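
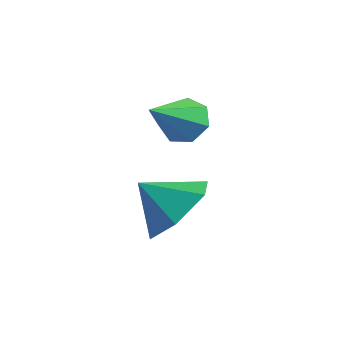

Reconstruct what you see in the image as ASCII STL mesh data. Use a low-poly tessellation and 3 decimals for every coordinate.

solid 
facet normal -0.268 0.819 -0.508
outer loop
vertex -0.994 -2.27 -2.179
vertex -1.623 -2.472 -2.173
vertex -1.307 -2.095 -1.732
endloop
endfacet
facet normal 0.837 0.153 0.526
outer loop
vertex -0.994 -2.27 -2.179
vertex -1.307 -2.095 -1.732
vertex -1.217 -3.708 -1.407
endloop
endfacet
facet normal -0.268 0.819 -0.508
outer loop
vertex -1.307 -2.095 -1.732
vertex -1.623 -2.472 -2.173
vertex -1.857 -2.204 -1.617
endloop
endfacet
facet normal 0.162 0.204 0.966
outer loop
vertex -1.307 -2.095 -1.732
vertex -1.857 -2.204 -1.617
vertex -1.217 -3.708 -1.407
endloop
endfacet
facet normal -0.269 0.818 -0.508
outer loop
vertex -1.857 -2.204 -1.617
vertex -1.623 -2.472 -2.173
vertex -2.231 -2.515 -1.92
endloop
endfacet
facet normal -0.560 -0.124 0.819
outer loop
vertex -1.857 -2.204 -1.617
vertex -2.231 -2.515 -1.92
vertex -1.217 -3.708 -1.407
endloop
endfacet
facet normal -0.269 0.819 -0.507
outer loop
vertex -2.231 -2.515 -1.92
vertex -1.623 -2.472 -2.173
vertex -2.147 -2.793 -2.414
endloop
endfacet
facet normal -0.787 -0.585 0.195
outer loop
vertex -2.231 -2.515 -1.92
vertex -2.147 -2.793 -2.414
vertex -1.217 -3.708 -1.407
endloop
endfacet
facet normal -0.269 0.819 -0.507
outer loop
vertex -2.147 -2.793 -2.414
vertex -1.623 -2.472 -2.173
vertex -1.668 -2.829 -2.726
endloop
endfacet
facet normal -0.346 -0.831 -0.435
outer loop
vertex -2.147 -2.793 -2.414
vertex -1.668 -2.829 -2.726
vertex -1.217 -3.708 -1.407
endloop
endfacet
facet normal -0.269 0.819 -0.507
outer loop
vertex -1.668 -2.829 -2.726
vertex -1.623 -2.472 -2.173
vertex -1.155 -2.596 -2.622
endloop
endfacet
facet normal 0.429 -0.677 -0.598
outer loop
vertex -1.668 -2.829 -2.726
vertex -1.155 -2.596 -2.622
vertex -1.217 -3.708 -1.407
endloop
endfacet
facet normal -0.268 0.820 -0.506
outer loop
vertex -1.155 -2.596 -2.622
vertex -1.623 -2.472 -2.173
vertex -0.994 -2.27 -2.179
endloop
endfacet
facet normal 0.956 -0.240 -0.171
outer loop
vertex -1.155 -2.596 -2.622
vertex -0.994 -2.27 -2.179
vertex -1.217 -3.708 -1.407
endloop
endfacet
facet normal 0.526 0.545 -0.653
outer loop
vertex 0.106 -3.966 -4.249
vertex -0.67 -3.309 -4.326
vertex 0.054 -3.164 -3.622
endloop
endfacet
facet normal 0.365 -0.559 0.745
outer loop
vertex 0.106 -3.966 -4.249
vertex 0.054 -3.164 -3.622
vertex -1.29 -3.951 -3.554
endloop
endfacet
facet normal 0.526 0.544 -0.653
outer loop
vertex 0.054 -3.164 -3.622
vertex -0.67 -3.309 -4.326
vertex -0.722 -2.506 -3.699
endloop
endfacet
facet normal -0.011 0.104 0.995
outer loop
vertex 0.054 -3.164 -3.622
vertex -0.722 -2.506 -3.699
vertex -1.29 -3.951 -3.554
endloop
endfacet
facet normal 0.526 0.544 -0.654
outer loop
vertex -0.722 -2.506 -3.699
vertex -0.67 -3.309 -4.326
vertex -1.446 -2.651 -4.402
endloop
endfacet
facet normal -0.690 0.336 0.641
outer loop
vertex -0.722 -2.506 -3.699
vertex -1.446 -2.651 -4.402
vertex -1.29 -3.951 -3.554
endloop
endfacet
facet normal 0.526 0.544 -0.654
outer loop
vertex -1.446 -2.651 -4.402
vertex -0.67 -3.309 -4.326
vertex -1.394 -3.454 -5.029
endloop
endfacet
facet normal -0.995 -0.094 0.038
outer loop
vertex -1.446 -2.651 -4.402
vertex -1.394 -3.454 -5.029
vertex -1.29 -3.951 -3.554
endloop
endfacet
facet normal 0.526 0.544 -0.654
outer loop
vertex -1.394 -3.454 -5.029
vertex -0.67 -3.309 -4.326
vertex -0.618 -4.112 -4.953
endloop
endfacet
facet normal -0.620 -0.756 -0.211
outer loop
vertex -1.394 -3.454 -5.029
vertex -0.618 -4.112 -4.953
vertex -1.29 -3.951 -3.554
endloop
endfacet
facet normal 0.526 0.544 -0.654
outer loop
vertex -0.618 -4.112 -4.953
vertex -0.67 -3.309 -4.326
vertex 0.106 -3.966 -4.249
endloop
endfacet
facet normal 0.060 -0.988 0.143
outer loop
vertex -0.618 -4.112 -4.953
vertex 0.106 -3.966 -4.249
vertex -1.29 -3.951 -3.554
endloop
endfacet

endsolid


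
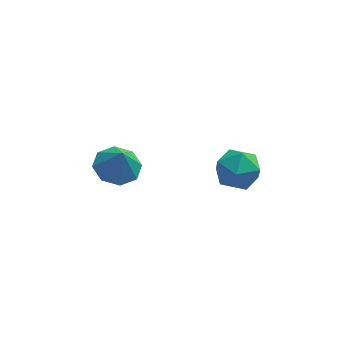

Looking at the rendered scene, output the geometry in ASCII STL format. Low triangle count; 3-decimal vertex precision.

solid 
facet normal -0.999 -0.044 -0.024
outer loop
vertex 2.617 4.296 0.378
vertex 2.661 3.23 0.488
vertex 2.613 3.858 1.357
endloop
endfacet
facet normal -0.777 0.575 0.254
outer loop
vertex 2.617 4.296 0.378
vertex 2.613 3.858 1.357
vertex 3.199 4.735 1.164
endloop
endfacet
facet normal -0.368 0.901 -0.230
outer loop
vertex 2.617 4.296 0.378
vertex 3.199 4.735 1.164
vertex 3.609 4.65 0.177
endloop
endfacet
facet normal -0.336 0.483 -0.808
outer loop
vertex 2.617 4.296 0.378
vertex 3.609 4.65 0.177
vertex 3.277 3.72 -0.241
endloop
endfacet
facet normal -0.726 -0.100 -0.681
outer loop
vertex 2.617 4.296 0.378
vertex 3.277 3.72 -0.241
vertex 2.661 3.23 0.488
endloop
endfacet
facet normal -0.371 0.429 0.823
outer loop
vertex 3.199 4.735 1.164
vertex 2.613 3.858 1.357
vertex 3.603 3.94 1.761
endloop
endfacet
facet normal -0.730 -0.573 0.373
outer loop
vertex 2.613 3.858 1.357
vertex 2.661 3.23 0.488
vertex 3.271 3.01 1.343
endloop
endfacet
facet normal -0.288 -0.664 -0.690
outer loop
vertex 2.661 3.23 0.488
vertex 3.277 3.72 -0.241
vertex 3.681 2.925 0.356
endloop
endfacet
facet normal 0.343 0.281 -0.897
outer loop
vertex 3.277 3.72 -0.241
vertex 3.609 4.65 0.177
vertex 4.267 3.802 0.163
endloop
endfacet
facet normal 0.291 0.956 0.038
outer loop
vertex 3.609 4.65 0.177
vertex 3.199 4.735 1.164
vertex 4.219 4.43 1.032
endloop
endfacet
facet normal 0.336 -0.483 0.808
outer loop
vertex 4.263 3.364 1.142
vertex 3.603 3.94 1.761
vertex 3.271 3.01 1.343
endloop
endfacet
facet normal 0.368 -0.901 0.230
outer loop
vertex 4.263 3.364 1.142
vertex 3.271 3.01 1.343
vertex 3.681 2.925 0.356
endloop
endfacet
facet normal 0.777 -0.575 -0.254
outer loop
vertex 4.263 3.364 1.142
vertex 3.681 2.925 0.356
vertex 4.267 3.802 0.163
endloop
endfacet
facet normal 0.999 0.044 0.024
outer loop
vertex 4.263 3.364 1.142
vertex 4.267 3.802 0.163
vertex 4.219 4.43 1.032
endloop
endfacet
facet normal 0.726 0.100 0.681
outer loop
vertex 4.263 3.364 1.142
vertex 4.219 4.43 1.032
vertex 3.603 3.94 1.761
endloop
endfacet
facet normal -0.343 -0.281 0.897
outer loop
vertex 3.271 3.01 1.343
vertex 3.603 3.94 1.761
vertex 2.613 3.858 1.357
endloop
endfacet
facet normal -0.291 -0.956 -0.038
outer loop
vertex 3.681 2.925 0.356
vertex 3.271 3.01 1.343
vertex 2.661 3.23 0.488
endloop
endfacet
facet normal 0.371 -0.429 -0.823
outer loop
vertex 4.267 3.802 0.163
vertex 3.681 2.925 0.356
vertex 3.277 3.72 -0.241
endloop
endfacet
facet normal 0.730 0.573 -0.373
outer loop
vertex 4.219 4.43 1.032
vertex 4.267 3.802 0.163
vertex 3.609 4.65 0.177
endloop
endfacet
facet normal 0.288 0.664 0.690
outer loop
vertex 3.603 3.94 1.761
vertex 4.219 4.43 1.032
vertex 3.199 4.735 1.164
endloop
endfacet
facet normal -0.174 0.251 -0.952
outer loop
vertex -0.394 3.681 1.595
vertex -1.378 3.586 1.75
vertex -0.72 4.334 1.827
endloop
endfacet
facet normal 0.816 0.217 0.536
outer loop
vertex -0.394 3.681 1.595
vertex -0.72 4.334 1.827
vertex -1.162 3.274 2.93
endloop
endfacet
facet normal -0.174 0.251 -0.952
outer loop
vertex -0.72 4.334 1.827
vertex -1.378 3.586 1.75
vertex -1.43 4.549 2.013
endloop
endfacet
facet normal 0.367 0.593 0.717
outer loop
vertex -0.72 4.334 1.827
vertex -1.43 4.549 2.013
vertex -1.162 3.274 2.93
endloop
endfacet
facet normal -0.174 0.251 -0.952
outer loop
vertex -1.43 4.549 2.013
vertex -1.378 3.586 1.75
vertex -2.11 4.199 2.045
endloop
endfacet
facet normal -0.237 0.534 0.812
outer loop
vertex -1.43 4.549 2.013
vertex -2.11 4.199 2.045
vertex -1.162 3.274 2.93
endloop
endfacet
facet normal -0.174 0.251 -0.952
outer loop
vertex -2.11 4.199 2.045
vertex -1.378 3.586 1.75
vertex -2.361 3.49 1.904
endloop
endfacet
facet normal -0.641 0.075 0.764
outer loop
vertex -2.11 4.199 2.045
vertex -2.361 3.49 1.904
vertex -1.162 3.274 2.93
endloop
endfacet
facet normal -0.174 0.252 -0.952
outer loop
vertex -2.361 3.49 1.904
vertex -1.378 3.586 1.75
vertex -2.036 2.837 1.672
endloop
endfacet
facet normal -0.608 -0.517 0.602
outer loop
vertex -2.361 3.49 1.904
vertex -2.036 2.837 1.672
vertex -1.162 3.274 2.93
endloop
endfacet
facet normal -0.173 0.251 -0.952
outer loop
vertex -2.036 2.837 1.672
vertex -1.378 3.586 1.75
vertex -1.325 2.622 1.486
endloop
endfacet
facet normal -0.160 -0.893 0.421
outer loop
vertex -2.036 2.837 1.672
vertex -1.325 2.622 1.486
vertex -1.162 3.274 2.93
endloop
endfacet
facet normal -0.174 0.251 -0.952
outer loop
vertex -1.325 2.622 1.486
vertex -1.378 3.586 1.75
vertex -0.645 2.972 1.454
endloop
endfacet
facet normal 0.445 -0.834 0.326
outer loop
vertex -1.325 2.622 1.486
vertex -0.645 2.972 1.454
vertex -1.162 3.274 2.93
endloop
endfacet
facet normal -0.174 0.251 -0.952
outer loop
vertex -0.645 2.972 1.454
vertex -1.378 3.586 1.75
vertex -0.394 3.681 1.595
endloop
endfacet
facet normal 0.848 -0.375 0.374
outer loop
vertex -0.645 2.972 1.454
vertex -0.394 3.681 1.595
vertex -1.162 3.274 2.93
endloop
endfacet

endsolid


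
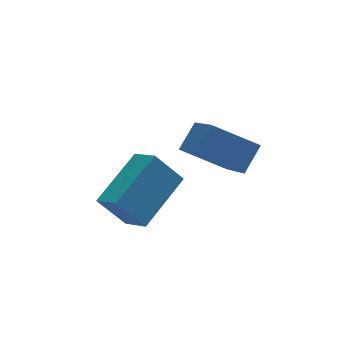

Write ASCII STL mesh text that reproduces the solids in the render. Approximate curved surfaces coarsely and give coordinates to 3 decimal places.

solid 
facet normal -0.757 -0.504 -0.416
outer loop
vertex -4.414 -0.319 -2.355
vertex -4.681 0.423 -2.768
vertex -3.746 -0.579 -3.254
endloop
endfacet
facet normal 0.299 -0.834 0.464
outer loop
vertex -2.399 0.317 -2.512
vertex -4.414 -0.319 -2.355
vertex -3.746 -0.579 -3.254
endloop
endfacet
facet normal -0.757 -0.504 -0.416
outer loop
vertex -3.746 -0.579 -3.254
vertex -4.681 0.423 -2.768
vertex -4.013 0.163 -3.667
endloop
endfacet
facet normal 0.581 -0.226 -0.782
outer loop
vertex -4.013 0.163 -3.667
vertex -2.399 0.317 -2.512
vertex -3.746 -0.579 -3.254
endloop
endfacet
facet normal -0.581 0.226 0.782
outer loop
vertex -4.414 -0.319 -2.355
vertex -3.334 1.319 -2.026
vertex -4.681 0.423 -2.768
endloop
endfacet
facet normal 0.299 -0.834 0.464
outer loop
vertex -3.067 0.577 -1.613
vertex -4.414 -0.319 -2.355
vertex -2.399 0.317 -2.512
endloop
endfacet
facet normal -0.581 0.226 0.782
outer loop
vertex -3.067 0.577 -1.613
vertex -3.334 1.319 -2.026
vertex -4.414 -0.319 -2.355
endloop
endfacet
facet normal -0.299 0.834 -0.464
outer loop
vertex -4.681 0.423 -2.768
vertex -3.334 1.319 -2.026
vertex -4.013 0.163 -3.667
endloop
endfacet
facet normal 0.581 -0.226 -0.782
outer loop
vertex -2.666 1.059 -2.925
vertex -2.399 0.317 -2.512
vertex -4.013 0.163 -3.667
endloop
endfacet
facet normal -0.299 0.834 -0.464
outer loop
vertex -4.013 0.163 -3.667
vertex -3.334 1.319 -2.026
vertex -2.666 1.059 -2.925
endloop
endfacet
facet normal 0.757 0.504 0.416
outer loop
vertex -2.666 1.059 -2.925
vertex -3.067 0.577 -1.613
vertex -2.399 0.317 -2.512
endloop
endfacet
facet normal 0.757 0.504 0.416
outer loop
vertex -3.334 1.319 -2.026
vertex -3.067 0.577 -1.613
vertex -2.666 1.059 -2.925
endloop
endfacet
facet normal -0.775 0.434 0.460
outer loop
vertex -1.789 0.027 -0.379
vertex -1.568 1.667 -1.556
vertex -2.368 -0.343 -1.005
endloop
endfacet
facet normal -0.110 -0.808 0.579
outer loop
vertex -1.292 -0.947 -1.644
vertex -1.789 0.027 -0.379
vertex -2.368 -0.343 -1.005
endloop
endfacet
facet normal -0.774 0.434 0.461
outer loop
vertex -2.368 -0.343 -1.005
vertex -1.568 1.667 -1.556
vertex -2.148 1.296 -2.181
endloop
endfacet
facet normal -0.623 -0.399 -0.673
outer loop
vertex -2.148 1.296 -2.181
vertex -1.292 -0.947 -1.644
vertex -2.368 -0.343 -1.005
endloop
endfacet
facet normal 0.623 0.399 0.673
outer loop
vertex -1.789 0.027 -0.379
vertex -0.492 1.063 -2.195
vertex -1.568 1.667 -1.556
endloop
endfacet
facet normal -0.108 -0.808 0.580
outer loop
vertex -0.712 -0.576 -1.019
vertex -1.789 0.027 -0.379
vertex -1.292 -0.947 -1.644
endloop
endfacet
facet normal 0.623 0.399 0.673
outer loop
vertex -0.712 -0.576 -1.019
vertex -0.492 1.063 -2.195
vertex -1.789 0.027 -0.379
endloop
endfacet
facet normal 0.109 0.807 -0.580
outer loop
vertex -1.568 1.667 -1.556
vertex -0.492 1.063 -2.195
vertex -2.148 1.296 -2.181
endloop
endfacet
facet normal -0.623 -0.399 -0.673
outer loop
vertex -1.071 0.693 -2.821
vertex -1.292 -0.947 -1.644
vertex -2.148 1.296 -2.181
endloop
endfacet
facet normal 0.109 0.808 -0.578
outer loop
vertex -2.148 1.296 -2.181
vertex -0.492 1.063 -2.195
vertex -1.071 0.693 -2.821
endloop
endfacet
facet normal 0.774 -0.435 -0.460
outer loop
vertex -1.071 0.693 -2.821
vertex -0.712 -0.576 -1.019
vertex -1.292 -0.947 -1.644
endloop
endfacet
facet normal 0.775 -0.434 -0.460
outer loop
vertex -0.492 1.063 -2.195
vertex -0.712 -0.576 -1.019
vertex -1.071 0.693 -2.821
endloop
endfacet

endsolid


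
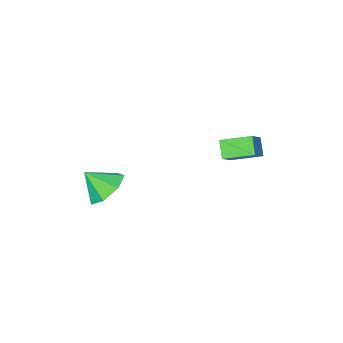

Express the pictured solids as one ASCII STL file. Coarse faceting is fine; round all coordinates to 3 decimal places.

solid 
facet normal -0.676 -0.397 -0.621
outer loop
vertex -1.883 -0.917 -0.524
vertex -2.925 0.091 -0.034
vertex -1.599 -0.271 -1.246
endloop
endfacet
facet normal 0.681 -0.658 -0.321
outer loop
vertex -0.815 0.189 -0.526
vertex -1.883 -0.917 -0.524
vertex -1.599 -0.271 -1.246
endloop
endfacet
facet normal -0.676 -0.397 -0.621
outer loop
vertex -1.599 -0.271 -1.246
vertex -2.925 0.091 -0.034
vertex -2.641 0.736 -0.756
endloop
endfacet
facet normal 0.282 0.640 -0.715
outer loop
vertex -2.641 0.736 -0.756
vertex -0.815 0.189 -0.526
vertex -1.599 -0.271 -1.246
endloop
endfacet
facet normal -0.282 -0.639 0.715
outer loop
vertex -1.883 -0.917 -0.524
vertex -2.141 0.551 0.686
vertex -2.925 0.091 -0.034
endloop
endfacet
facet normal 0.681 -0.658 -0.320
outer loop
vertex -1.099 -0.456 0.196
vertex -1.883 -0.917 -0.524
vertex -0.815 0.189 -0.526
endloop
endfacet
facet normal -0.281 -0.639 0.716
outer loop
vertex -1.099 -0.456 0.196
vertex -2.141 0.551 0.686
vertex -1.883 -0.917 -0.524
endloop
endfacet
facet normal -0.681 0.659 0.321
outer loop
vertex -2.925 0.091 -0.034
vertex -2.141 0.551 0.686
vertex -2.641 0.736 -0.756
endloop
endfacet
facet normal 0.282 0.639 -0.716
outer loop
vertex -1.857 1.197 -0.036
vertex -0.815 0.189 -0.526
vertex -2.641 0.736 -0.756
endloop
endfacet
facet normal -0.681 0.658 0.321
outer loop
vertex -2.641 0.736 -0.756
vertex -2.141 0.551 0.686
vertex -1.857 1.197 -0.036
endloop
endfacet
facet normal 0.676 0.397 0.621
outer loop
vertex -1.857 1.197 -0.036
vertex -1.099 -0.456 0.196
vertex -0.815 0.189 -0.526
endloop
endfacet
facet normal 0.676 0.397 0.621
outer loop
vertex -2.141 0.551 0.686
vertex -1.099 -0.456 0.196
vertex -1.857 1.197 -0.036
endloop
endfacet
facet normal -0.526 0.475 -0.706
outer loop
vertex 4.454 -2.219 -2.957
vertex 3.54 -2.385 -2.388
vertex 4.229 -1.543 -2.334
endloop
endfacet
facet normal 0.971 0.150 0.188
outer loop
vertex 4.454 -2.219 -2.957
vertex 4.229 -1.543 -2.334
vertex 4.28 -3.055 -1.392
endloop
endfacet
facet normal -0.525 0.475 -0.706
outer loop
vertex 4.229 -1.543 -2.334
vertex 3.54 -2.385 -2.388
vertex 3.485 -1.501 -1.752
endloop
endfacet
facet normal 0.566 0.450 0.691
outer loop
vertex 4.229 -1.543 -2.334
vertex 3.485 -1.501 -1.752
vertex 4.28 -3.055 -1.392
endloop
endfacet
facet normal -0.525 0.475 -0.706
outer loop
vertex 3.485 -1.501 -1.752
vertex 3.54 -2.385 -2.388
vertex 2.782 -2.125 -1.649
endloop
endfacet
facet normal -0.040 0.206 0.978
outer loop
vertex 3.485 -1.501 -1.752
vertex 2.782 -2.125 -1.649
vertex 4.28 -3.055 -1.392
endloop
endfacet
facet normal -0.525 0.475 -0.706
outer loop
vertex 2.782 -2.125 -1.649
vertex 3.54 -2.385 -2.388
vertex 2.649 -2.945 -2.102
endloop
endfacet
facet normal -0.389 -0.396 0.832
outer loop
vertex 2.782 -2.125 -1.649
vertex 2.649 -2.945 -2.102
vertex 4.28 -3.055 -1.392
endloop
endfacet
facet normal -0.525 0.475 -0.706
outer loop
vertex 2.649 -2.945 -2.102
vertex 3.54 -2.385 -2.388
vertex 3.187 -3.343 -2.77
endloop
endfacet
facet normal -0.219 -0.906 0.363
outer loop
vertex 2.649 -2.945 -2.102
vertex 3.187 -3.343 -2.77
vertex 4.28 -3.055 -1.392
endloop
endfacet
facet normal -0.525 0.475 -0.706
outer loop
vertex 3.187 -3.343 -2.77
vertex 3.54 -2.385 -2.388
vertex 3.991 -3.02 -3.15
endloop
endfacet
facet normal 0.341 -0.937 -0.075
outer loop
vertex 3.187 -3.343 -2.77
vertex 3.991 -3.02 -3.15
vertex 4.28 -3.055 -1.392
endloop
endfacet
facet normal -0.526 0.474 -0.706
outer loop
vertex 3.991 -3.02 -3.15
vertex 3.54 -2.385 -2.388
vertex 4.454 -2.219 -2.957
endloop
endfacet
facet normal 0.871 -0.467 -0.152
outer loop
vertex 3.991 -3.02 -3.15
vertex 4.454 -2.219 -2.957
vertex 4.28 -3.055 -1.392
endloop
endfacet

endsolid


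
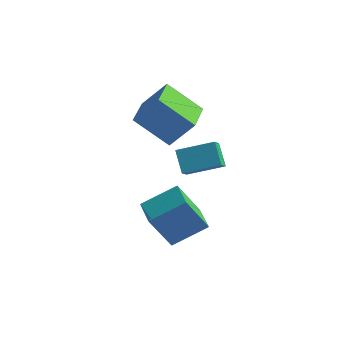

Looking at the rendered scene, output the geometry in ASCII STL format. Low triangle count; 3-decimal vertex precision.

solid 
facet normal -0.779 -0.103 0.618
outer loop
vertex -0.863 0.081 2.77
vertex -1.287 1.866 2.534
vertex -1.901 -0.348 1.389
endloop
endfacet
facet normal 0.229 -0.965 0.127
outer loop
vertex -0.233 -0.126 0.066
vertex -0.863 0.081 2.77
vertex -1.901 -0.348 1.389
endloop
endfacet
facet normal -0.779 -0.103 0.618
outer loop
vertex -1.901 -0.348 1.389
vertex -1.287 1.866 2.534
vertex -2.325 1.437 1.153
endloop
endfacet
facet normal -0.583 -0.241 -0.776
outer loop
vertex -2.325 1.437 1.153
vertex -0.233 -0.126 0.066
vertex -1.901 -0.348 1.389
endloop
endfacet
facet normal 0.583 0.241 0.776
outer loop
vertex -0.863 0.081 2.77
vertex 0.381 2.088 1.211
vertex -1.287 1.866 2.534
endloop
endfacet
facet normal 0.229 -0.965 0.127
outer loop
vertex 0.805 0.303 1.447
vertex -0.863 0.081 2.77
vertex -0.233 -0.126 0.066
endloop
endfacet
facet normal 0.583 0.241 0.776
outer loop
vertex 0.805 0.303 1.447
vertex 0.381 2.088 1.211
vertex -0.863 0.081 2.77
endloop
endfacet
facet normal -0.229 0.965 -0.127
outer loop
vertex -1.287 1.866 2.534
vertex 0.381 2.088 1.211
vertex -2.325 1.437 1.153
endloop
endfacet
facet normal -0.583 -0.241 -0.776
outer loop
vertex -0.657 1.659 -0.17
vertex -0.233 -0.126 0.066
vertex -2.325 1.437 1.153
endloop
endfacet
facet normal -0.229 0.965 -0.127
outer loop
vertex -2.325 1.437 1.153
vertex 0.381 2.088 1.211
vertex -0.657 1.659 -0.17
endloop
endfacet
facet normal 0.779 0.103 -0.618
outer loop
vertex -0.657 1.659 -0.17
vertex 0.805 0.303 1.447
vertex -0.233 -0.126 0.066
endloop
endfacet
facet normal 0.779 0.103 -0.618
outer loop
vertex 0.381 2.088 1.211
vertex 0.805 0.303 1.447
vertex -0.657 1.659 -0.17
endloop
endfacet
facet normal -0.860 -0.400 -0.317
outer loop
vertex 0.781 -1.679 1.174
vertex 0.685 -0.98 0.553
vertex 1.401 -2.344 0.33
endloop
endfacet
facet normal 0.102 -0.743 0.661
outer loop
vertex 2.915 -1.64 0.887
vertex 0.781 -1.679 1.174
vertex 1.401 -2.344 0.33
endloop
endfacet
facet normal -0.860 -0.400 -0.317
outer loop
vertex 1.401 -2.344 0.33
vertex 0.685 -0.98 0.553
vertex 1.305 -1.645 -0.291
endloop
endfacet
facet normal 0.500 -0.536 -0.681
outer loop
vertex 1.305 -1.645 -0.291
vertex 2.915 -1.64 0.887
vertex 1.401 -2.344 0.33
endloop
endfacet
facet normal -0.500 0.536 0.681
outer loop
vertex 0.781 -1.679 1.174
vertex 2.199 -0.276 1.11
vertex 0.685 -0.98 0.553
endloop
endfacet
facet normal 0.102 -0.743 0.661
outer loop
vertex 2.295 -0.975 1.731
vertex 0.781 -1.679 1.174
vertex 2.915 -1.64 0.887
endloop
endfacet
facet normal -0.500 0.536 0.681
outer loop
vertex 2.295 -0.975 1.731
vertex 2.199 -0.276 1.11
vertex 0.781 -1.679 1.174
endloop
endfacet
facet normal -0.102 0.743 -0.661
outer loop
vertex 0.685 -0.98 0.553
vertex 2.199 -0.276 1.11
vertex 1.305 -1.645 -0.291
endloop
endfacet
facet normal 0.500 -0.536 -0.681
outer loop
vertex 2.819 -0.941 0.266
vertex 2.915 -1.64 0.887
vertex 1.305 -1.645 -0.291
endloop
endfacet
facet normal -0.102 0.743 -0.661
outer loop
vertex 1.305 -1.645 -0.291
vertex 2.199 -0.276 1.11
vertex 2.819 -0.941 0.266
endloop
endfacet
facet normal 0.860 0.400 0.317
outer loop
vertex 2.819 -0.941 0.266
vertex 2.295 -0.975 1.731
vertex 2.915 -1.64 0.887
endloop
endfacet
facet normal 0.860 0.400 0.317
outer loop
vertex 2.199 -0.276 1.11
vertex 2.295 -0.975 1.731
vertex 2.819 -0.941 0.266
endloop
endfacet
facet normal -0.673 -0.568 -0.474
outer loop
vertex 0.22 -3.218 -2.655
vertex -0.698 -2.148 -2.634
vertex 0.993 -2.517 -4.592
endloop
endfacet
facet normal 0.651 -0.759 -0.015
outer loop
vertex 2.278 -1.432 -3.686
vertex 0.22 -3.218 -2.655
vertex 0.993 -2.517 -4.592
endloop
endfacet
facet normal -0.673 -0.568 -0.474
outer loop
vertex 0.993 -2.517 -4.592
vertex -0.698 -2.148 -2.634
vertex 0.075 -1.447 -4.571
endloop
endfacet
facet normal 0.351 0.319 -0.880
outer loop
vertex 0.075 -1.447 -4.571
vertex 2.278 -1.432 -3.686
vertex 0.993 -2.517 -4.592
endloop
endfacet
facet normal -0.351 -0.319 0.880
outer loop
vertex 0.22 -3.218 -2.655
vertex 0.587 -1.063 -1.728
vertex -0.698 -2.148 -2.634
endloop
endfacet
facet normal 0.651 -0.759 -0.015
outer loop
vertex 1.505 -2.133 -1.749
vertex 0.22 -3.218 -2.655
vertex 2.278 -1.432 -3.686
endloop
endfacet
facet normal -0.351 -0.319 0.880
outer loop
vertex 1.505 -2.133 -1.749
vertex 0.587 -1.063 -1.728
vertex 0.22 -3.218 -2.655
endloop
endfacet
facet normal -0.651 0.759 0.015
outer loop
vertex -0.698 -2.148 -2.634
vertex 0.587 -1.063 -1.728
vertex 0.075 -1.447 -4.571
endloop
endfacet
facet normal 0.351 0.319 -0.880
outer loop
vertex 1.36 -0.362 -3.665
vertex 2.278 -1.432 -3.686
vertex 0.075 -1.447 -4.571
endloop
endfacet
facet normal -0.651 0.759 0.015
outer loop
vertex 0.075 -1.447 -4.571
vertex 0.587 -1.063 -1.728
vertex 1.36 -0.362 -3.665
endloop
endfacet
facet normal 0.673 0.568 0.474
outer loop
vertex 1.36 -0.362 -3.665
vertex 1.505 -2.133 -1.749
vertex 2.278 -1.432 -3.686
endloop
endfacet
facet normal 0.673 0.568 0.474
outer loop
vertex 0.587 -1.063 -1.728
vertex 1.505 -2.133 -1.749
vertex 1.36 -0.362 -3.665
endloop
endfacet

endsolid


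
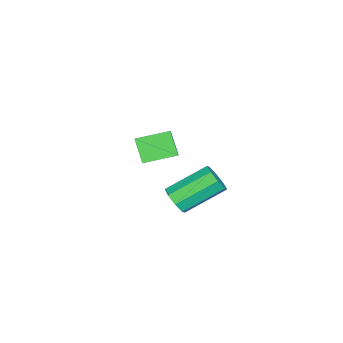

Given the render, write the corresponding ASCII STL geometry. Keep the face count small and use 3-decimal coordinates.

solid 
facet normal -0.746 -0.307 -0.591
outer loop
vertex -2.004 -1.419 0.682
vertex -2.787 -0.145 1.008
vertex -1.459 -0.828 -0.314
endloop
endfacet
facet normal 0.512 -0.832 -0.214
outer loop
vertex -0.213 -0.315 0.672
vertex -2.004 -1.419 0.682
vertex -1.459 -0.828 -0.314
endloop
endfacet
facet normal -0.746 -0.308 -0.590
outer loop
vertex -1.459 -0.828 -0.314
vertex -2.787 -0.145 1.008
vertex -2.242 0.445 0.011
endloop
endfacet
facet normal 0.426 0.461 -0.778
outer loop
vertex -2.242 0.445 0.011
vertex -0.213 -0.315 0.672
vertex -1.459 -0.828 -0.314
endloop
endfacet
facet normal -0.426 -0.461 0.778
outer loop
vertex -2.004 -1.419 0.682
vertex -1.541 0.368 1.994
vertex -2.787 -0.145 1.008
endloop
endfacet
facet normal 0.512 -0.832 -0.213
outer loop
vertex -0.758 -0.905 1.669
vertex -2.004 -1.419 0.682
vertex -0.213 -0.315 0.672
endloop
endfacet
facet normal -0.426 -0.461 0.778
outer loop
vertex -0.758 -0.905 1.669
vertex -1.541 0.368 1.994
vertex -2.004 -1.419 0.682
endloop
endfacet
facet normal -0.511 0.833 0.213
outer loop
vertex -2.787 -0.145 1.008
vertex -1.541 0.368 1.994
vertex -2.242 0.445 0.011
endloop
endfacet
facet normal 0.426 0.461 -0.778
outer loop
vertex -0.996 0.959 0.998
vertex -0.213 -0.315 0.672
vertex -2.242 0.445 0.011
endloop
endfacet
facet normal -0.512 0.832 0.213
outer loop
vertex -2.242 0.445 0.011
vertex -1.541 0.368 1.994
vertex -0.996 0.959 0.998
endloop
endfacet
facet normal 0.746 0.308 0.590
outer loop
vertex -0.996 0.959 0.998
vertex -0.758 -0.905 1.669
vertex -0.213 -0.315 0.672
endloop
endfacet
facet normal 0.746 0.308 0.591
outer loop
vertex -1.541 0.368 1.994
vertex -0.758 -0.905 1.669
vertex -0.996 0.959 0.998
endloop
endfacet
facet normal 0.552 -0.663 -0.505
outer loop
vertex 3.871 3.191 1.712
vertex 3.429 2.69 1.887
vertex 3.481 3.134 1.361
endloop
endfacet
facet normal 0.386 0.741 -0.550
outer loop
vertex 3.871 3.191 1.712
vertex 3.481 3.134 1.361
vertex 2.772 4.511 2.718
endloop
endfacet
facet normal 0.386 0.741 -0.550
outer loop
vertex 2.772 4.511 2.718
vertex 3.481 3.134 1.361
vertex 2.382 4.454 2.367
endloop
endfacet
facet normal -0.552 0.663 0.506
outer loop
vertex 2.772 4.511 2.718
vertex 2.382 4.454 2.367
vertex 2.331 4.01 2.893
endloop
endfacet
facet normal 0.551 -0.664 -0.506
outer loop
vertex 3.481 3.134 1.361
vertex 3.429 2.69 1.887
vertex 3.06 2.817 1.318
endloop
endfacet
facet normal -0.249 0.447 -0.859
outer loop
vertex 3.481 3.134 1.361
vertex 3.06 2.817 1.318
vertex 2.382 4.454 2.367
endloop
endfacet
facet normal -0.250 0.447 -0.859
outer loop
vertex 2.382 4.454 2.367
vertex 3.06 2.817 1.318
vertex 1.962 4.137 2.324
endloop
endfacet
facet normal -0.552 0.663 0.506
outer loop
vertex 2.382 4.454 2.367
vertex 1.962 4.137 2.324
vertex 2.331 4.01 2.893
endloop
endfacet
facet normal 0.552 -0.663 -0.506
outer loop
vertex 3.06 2.817 1.318
vertex 3.429 2.69 1.887
vertex 2.856 2.426 1.608
endloop
endfacet
facet normal -0.739 -0.108 -0.665
outer loop
vertex 3.06 2.817 1.318
vertex 2.856 2.426 1.608
vertex 1.962 4.137 2.324
endloop
endfacet
facet normal -0.739 -0.108 -0.665
outer loop
vertex 1.962 4.137 2.324
vertex 2.856 2.426 1.608
vertex 1.758 3.746 2.614
endloop
endfacet
facet normal -0.552 0.663 0.506
outer loop
vertex 1.962 4.137 2.324
vertex 1.758 3.746 2.614
vertex 2.331 4.01 2.893
endloop
endfacet
facet normal 0.552 -0.663 -0.506
outer loop
vertex 2.856 2.426 1.608
vertex 3.429 2.69 1.887
vertex 2.988 2.189 2.062
endloop
endfacet
facet normal -0.796 -0.600 -0.082
outer loop
vertex 2.856 2.426 1.608
vertex 2.988 2.189 2.062
vertex 1.758 3.746 2.614
endloop
endfacet
facet normal -0.796 -0.599 -0.083
outer loop
vertex 1.758 3.746 2.614
vertex 2.988 2.189 2.062
vertex 1.889 3.509 3.068
endloop
endfacet
facet normal -0.552 0.663 0.505
outer loop
vertex 1.758 3.746 2.614
vertex 1.889 3.509 3.068
vertex 2.331 4.01 2.893
endloop
endfacet
facet normal 0.552 -0.663 -0.506
outer loop
vertex 2.988 2.189 2.062
vertex 3.429 2.69 1.887
vertex 3.378 2.246 2.413
endloop
endfacet
facet normal -0.386 -0.741 0.550
outer loop
vertex 2.988 2.189 2.062
vertex 3.378 2.246 2.413
vertex 1.889 3.509 3.068
endloop
endfacet
facet normal -0.386 -0.741 0.550
outer loop
vertex 1.889 3.509 3.068
vertex 3.378 2.246 2.413
vertex 2.279 3.566 3.419
endloop
endfacet
facet normal -0.552 0.663 0.505
outer loop
vertex 1.889 3.509 3.068
vertex 2.279 3.566 3.419
vertex 2.331 4.01 2.893
endloop
endfacet
facet normal 0.552 -0.663 -0.506
outer loop
vertex 3.378 2.246 2.413
vertex 3.429 2.69 1.887
vertex 3.798 2.563 2.456
endloop
endfacet
facet normal 0.249 -0.447 0.859
outer loop
vertex 3.378 2.246 2.413
vertex 3.798 2.563 2.456
vertex 2.279 3.566 3.419
endloop
endfacet
facet normal 0.249 -0.447 0.859
outer loop
vertex 2.279 3.566 3.419
vertex 3.798 2.563 2.456
vertex 2.7 3.883 3.462
endloop
endfacet
facet normal -0.551 0.664 0.506
outer loop
vertex 2.279 3.566 3.419
vertex 2.7 3.883 3.462
vertex 2.331 4.01 2.893
endloop
endfacet
facet normal 0.552 -0.663 -0.506
outer loop
vertex 3.798 2.563 2.456
vertex 3.429 2.69 1.887
vertex 4.002 2.954 2.166
endloop
endfacet
facet normal 0.739 0.108 0.665
outer loop
vertex 3.798 2.563 2.456
vertex 4.002 2.954 2.166
vertex 2.7 3.883 3.462
endloop
endfacet
facet normal 0.739 0.108 0.665
outer loop
vertex 2.7 3.883 3.462
vertex 4.002 2.954 2.166
vertex 2.904 4.274 3.172
endloop
endfacet
facet normal -0.552 0.663 0.506
outer loop
vertex 2.7 3.883 3.462
vertex 2.904 4.274 3.172
vertex 2.331 4.01 2.893
endloop
endfacet
facet normal 0.552 -0.663 -0.505
outer loop
vertex 4.002 2.954 2.166
vertex 3.429 2.69 1.887
vertex 3.871 3.191 1.712
endloop
endfacet
facet normal 0.796 0.599 0.083
outer loop
vertex 4.002 2.954 2.166
vertex 3.871 3.191 1.712
vertex 2.904 4.274 3.172
endloop
endfacet
facet normal 0.796 0.600 0.082
outer loop
vertex 2.904 4.274 3.172
vertex 3.871 3.191 1.712
vertex 2.772 4.511 2.718
endloop
endfacet
facet normal -0.552 0.663 0.506
outer loop
vertex 2.904 4.274 3.172
vertex 2.772 4.511 2.718
vertex 2.331 4.01 2.893
endloop
endfacet

endsolid


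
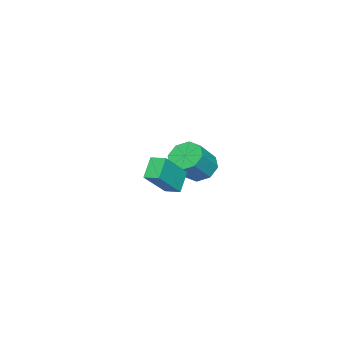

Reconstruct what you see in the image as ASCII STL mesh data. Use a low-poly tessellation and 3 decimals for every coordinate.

solid 
facet normal -0.661 0.170 -0.731
outer loop
vertex -2.146 -3.657 -3.421
vertex -2.911 -3.808 -2.764
vertex -2.369 -2.998 -3.066
endloop
endfacet
facet normal 0.694 0.509 -0.509
outer loop
vertex -2.146 -3.657 -3.421
vertex -2.369 -2.998 -3.066
vertex -0.963 -3.962 -2.113
endloop
endfacet
facet normal 0.694 0.509 -0.509
outer loop
vertex -0.963 -3.962 -2.113
vertex -2.369 -2.998 -3.066
vertex -1.186 -3.303 -1.758
endloop
endfacet
facet normal 0.661 -0.170 0.731
outer loop
vertex -0.963 -3.962 -2.113
vertex -1.186 -3.303 -1.758
vertex -1.729 -4.112 -1.456
endloop
endfacet
facet normal -0.661 0.170 -0.730
outer loop
vertex -2.369 -2.998 -3.066
vertex -2.911 -3.808 -2.764
vertex -2.909 -2.814 -2.534
endloop
endfacet
facet normal 0.289 0.957 -0.038
outer loop
vertex -2.369 -2.998 -3.066
vertex -2.909 -2.814 -2.534
vertex -1.186 -3.303 -1.758
endloop
endfacet
facet normal 0.288 0.957 -0.038
outer loop
vertex -1.186 -3.303 -1.758
vertex -2.909 -2.814 -2.534
vertex -1.727 -3.119 -1.226
endloop
endfacet
facet normal 0.661 -0.171 0.731
outer loop
vertex -1.186 -3.303 -1.758
vertex -1.727 -3.119 -1.226
vertex -1.729 -4.112 -1.456
endloop
endfacet
facet normal -0.660 0.171 -0.731
outer loop
vertex -2.909 -2.814 -2.534
vertex -2.911 -3.808 -2.764
vertex -3.451 -3.211 -2.137
endloop
endfacet
facet normal -0.285 0.844 0.454
outer loop
vertex -2.909 -2.814 -2.534
vertex -3.451 -3.211 -2.137
vertex -1.727 -3.119 -1.226
endloop
endfacet
facet normal -0.285 0.844 0.455
outer loop
vertex -1.727 -3.119 -1.226
vertex -3.451 -3.211 -2.137
vertex -2.268 -3.516 -0.829
endloop
endfacet
facet normal 0.661 -0.171 0.731
outer loop
vertex -1.727 -3.119 -1.226
vertex -2.268 -3.516 -0.829
vertex -1.729 -4.112 -1.456
endloop
endfacet
facet normal -0.661 0.170 -0.731
outer loop
vertex -3.451 -3.211 -2.137
vertex -2.911 -3.808 -2.764
vertex -3.677 -3.958 -2.107
endloop
endfacet
facet normal -0.692 0.237 0.681
outer loop
vertex -3.451 -3.211 -2.137
vertex -3.677 -3.958 -2.107
vertex -2.268 -3.516 -0.829
endloop
endfacet
facet normal -0.692 0.237 0.681
outer loop
vertex -2.268 -3.516 -0.829
vertex -3.677 -3.958 -2.107
vertex -2.494 -4.263 -0.799
endloop
endfacet
facet normal 0.661 -0.171 0.731
outer loop
vertex -2.268 -3.516 -0.829
vertex -2.494 -4.263 -0.799
vertex -1.729 -4.112 -1.456
endloop
endfacet
facet normal -0.661 0.170 -0.731
outer loop
vertex -3.677 -3.958 -2.107
vertex -2.911 -3.808 -2.764
vertex -3.454 -4.617 -2.462
endloop
endfacet
facet normal -0.694 -0.509 0.509
outer loop
vertex -3.677 -3.958 -2.107
vertex -3.454 -4.617 -2.462
vertex -2.494 -4.263 -0.799
endloop
endfacet
facet normal -0.694 -0.509 0.509
outer loop
vertex -2.494 -4.263 -0.799
vertex -3.454 -4.617 -2.462
vertex -2.271 -4.922 -1.154
endloop
endfacet
facet normal 0.661 -0.170 0.731
outer loop
vertex -2.494 -4.263 -0.799
vertex -2.271 -4.922 -1.154
vertex -1.729 -4.112 -1.456
endloop
endfacet
facet normal -0.661 0.171 -0.731
outer loop
vertex -3.454 -4.617 -2.462
vertex -2.911 -3.808 -2.764
vertex -2.913 -4.801 -2.994
endloop
endfacet
facet normal -0.288 -0.957 0.038
outer loop
vertex -3.454 -4.617 -2.462
vertex -2.913 -4.801 -2.994
vertex -2.271 -4.922 -1.154
endloop
endfacet
facet normal -0.289 -0.957 0.038
outer loop
vertex -2.271 -4.922 -1.154
vertex -2.913 -4.801 -2.994
vertex -1.731 -5.106 -1.686
endloop
endfacet
facet normal 0.661 -0.170 0.730
outer loop
vertex -2.271 -4.922 -1.154
vertex -1.731 -5.106 -1.686
vertex -1.729 -4.112 -1.456
endloop
endfacet
facet normal -0.661 0.171 -0.731
outer loop
vertex -2.913 -4.801 -2.994
vertex -2.911 -3.808 -2.764
vertex -2.372 -4.404 -3.391
endloop
endfacet
facet normal 0.285 -0.844 -0.455
outer loop
vertex -2.913 -4.801 -2.994
vertex -2.372 -4.404 -3.391
vertex -1.731 -5.106 -1.686
endloop
endfacet
facet normal 0.285 -0.844 -0.455
outer loop
vertex -1.731 -5.106 -1.686
vertex -2.372 -4.404 -3.391
vertex -1.189 -4.709 -2.083
endloop
endfacet
facet normal 0.660 -0.171 0.731
outer loop
vertex -1.731 -5.106 -1.686
vertex -1.189 -4.709 -2.083
vertex -1.729 -4.112 -1.456
endloop
endfacet
facet normal -0.661 0.171 -0.731
outer loop
vertex -2.372 -4.404 -3.391
vertex -2.911 -3.808 -2.764
vertex -2.146 -3.657 -3.421
endloop
endfacet
facet normal 0.692 -0.237 -0.681
outer loop
vertex -2.372 -4.404 -3.391
vertex -2.146 -3.657 -3.421
vertex -1.189 -4.709 -2.083
endloop
endfacet
facet normal 0.692 -0.237 -0.681
outer loop
vertex -1.189 -4.709 -2.083
vertex -2.146 -3.657 -3.421
vertex -0.963 -3.962 -2.113
endloop
endfacet
facet normal 0.661 -0.170 0.731
outer loop
vertex -1.189 -4.709 -2.083
vertex -0.963 -3.962 -2.113
vertex -1.729 -4.112 -1.456
endloop
endfacet
facet normal -0.679 0.182 -0.712
outer loop
vertex 2.186 -2.86 -0.508
vertex 2.236 -2.008 -0.338
vertex 3.145 -2.741 -1.392
endloop
endfacet
facet normal -0.058 -0.979 -0.195
outer loop
vertex 4.604 -3.132 0.138
vertex 2.186 -2.86 -0.508
vertex 3.145 -2.741 -1.392
endloop
endfacet
facet normal -0.678 0.183 -0.712
outer loop
vertex 3.145 -2.741 -1.392
vertex 2.236 -2.008 -0.338
vertex 3.196 -1.889 -1.222
endloop
endfacet
facet normal 0.732 0.091 -0.675
outer loop
vertex 3.196 -1.889 -1.222
vertex 4.604 -3.132 0.138
vertex 3.145 -2.741 -1.392
endloop
endfacet
facet normal -0.732 -0.092 0.675
outer loop
vertex 2.186 -2.86 -0.508
vertex 3.695 -2.399 1.192
vertex 2.236 -2.008 -0.338
endloop
endfacet
facet normal -0.058 -0.979 -0.195
outer loop
vertex 3.644 -3.251 1.022
vertex 2.186 -2.86 -0.508
vertex 4.604 -3.132 0.138
endloop
endfacet
facet normal -0.732 -0.091 0.675
outer loop
vertex 3.644 -3.251 1.022
vertex 3.695 -2.399 1.192
vertex 2.186 -2.86 -0.508
endloop
endfacet
facet normal 0.058 0.979 0.195
outer loop
vertex 2.236 -2.008 -0.338
vertex 3.695 -2.399 1.192
vertex 3.196 -1.889 -1.222
endloop
endfacet
facet normal 0.732 0.092 -0.675
outer loop
vertex 4.654 -2.28 0.308
vertex 4.604 -3.132 0.138
vertex 3.196 -1.889 -1.222
endloop
endfacet
facet normal 0.058 0.979 0.195
outer loop
vertex 3.196 -1.889 -1.222
vertex 3.695 -2.399 1.192
vertex 4.654 -2.28 0.308
endloop
endfacet
facet normal 0.678 -0.182 0.712
outer loop
vertex 4.654 -2.28 0.308
vertex 3.644 -3.251 1.022
vertex 4.604 -3.132 0.138
endloop
endfacet
facet normal 0.679 -0.183 0.712
outer loop
vertex 3.695 -2.399 1.192
vertex 3.644 -3.251 1.022
vertex 4.654 -2.28 0.308
endloop
endfacet

endsolid


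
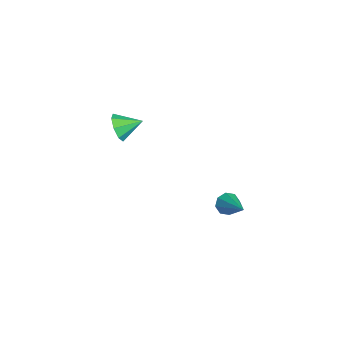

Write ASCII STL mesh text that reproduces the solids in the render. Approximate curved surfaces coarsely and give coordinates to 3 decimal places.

solid 
facet normal -0.836 -0.240 -0.493
outer loop
vertex 3.411 0.047 -3.963
vertex 3.061 0.493 -3.587
vertex 3.4 0.522 -4.176
endloop
endfacet
facet normal 0.785 -0.238 -0.572
outer loop
vertex 3.411 0.047 -3.963
vertex 3.4 0.522 -4.176
vertex 4.639 0.947 -2.653
endloop
endfacet
facet normal -0.836 -0.240 -0.493
outer loop
vertex 3.4 0.522 -4.176
vertex 3.061 0.493 -3.587
vertex 3.191 0.98 -4.044
endloop
endfacet
facet normal 0.619 0.465 -0.633
outer loop
vertex 3.4 0.522 -4.176
vertex 3.191 0.98 -4.044
vertex 4.639 0.947 -2.653
endloop
endfacet
facet normal -0.836 -0.241 -0.494
outer loop
vertex 3.191 0.98 -4.044
vertex 3.061 0.493 -3.587
vertex 2.905 1.152 -3.644
endloop
endfacet
facet normal 0.243 0.942 -0.231
outer loop
vertex 3.191 0.98 -4.044
vertex 2.905 1.152 -3.644
vertex 4.639 0.947 -2.653
endloop
endfacet
facet normal -0.835 -0.240 -0.496
outer loop
vertex 2.905 1.152 -3.644
vertex 3.061 0.493 -3.587
vertex 2.71 0.938 -3.212
endloop
endfacet
facet normal -0.119 0.910 0.397
outer loop
vertex 2.905 1.152 -3.644
vertex 2.71 0.938 -3.212
vertex 4.639 0.947 -2.653
endloop
endfacet
facet normal -0.835 -0.241 -0.495
outer loop
vertex 2.71 0.938 -3.212
vertex 3.061 0.493 -3.587
vertex 2.721 0.463 -2.999
endloop
endfacet
facet normal -0.258 0.390 0.884
outer loop
vertex 2.71 0.938 -3.212
vertex 2.721 0.463 -2.999
vertex 4.639 0.947 -2.653
endloop
endfacet
facet normal -0.835 -0.241 -0.495
outer loop
vertex 2.721 0.463 -2.999
vertex 3.061 0.493 -3.587
vertex 2.931 0.006 -3.131
endloop
endfacet
facet normal -0.091 -0.315 0.945
outer loop
vertex 2.721 0.463 -2.999
vertex 2.931 0.006 -3.131
vertex 4.639 0.947 -2.653
endloop
endfacet
facet normal -0.835 -0.240 -0.495
outer loop
vertex 2.931 0.006 -3.131
vertex 3.061 0.493 -3.587
vertex 3.217 -0.167 -3.53
endloop
endfacet
facet normal 0.283 -0.790 0.545
outer loop
vertex 2.931 0.006 -3.131
vertex 3.217 -0.167 -3.53
vertex 4.639 0.947 -2.653
endloop
endfacet
facet normal -0.836 -0.240 -0.493
outer loop
vertex 3.217 -0.167 -3.53
vertex 3.061 0.493 -3.587
vertex 3.411 0.047 -3.963
endloop
endfacet
facet normal 0.646 -0.758 -0.085
outer loop
vertex 3.217 -0.167 -3.53
vertex 3.411 0.047 -3.963
vertex 4.639 0.947 -2.653
endloop
endfacet
facet normal -0.149 -0.917 -0.370
outer loop
vertex -2.364 -3.862 -2.641
vertex -2.984 -4.017 -2.007
vertex -2.997 -3.678 -2.841
endloop
endfacet
facet normal 0.390 0.725 -0.567
outer loop
vertex -2.364 -3.862 -2.641
vertex -2.997 -3.678 -2.841
vertex -2.776 -2.743 -1.493
endloop
endfacet
facet normal -0.149 -0.917 -0.370
outer loop
vertex -2.997 -3.678 -2.841
vertex -2.984 -4.017 -2.007
vertex -3.622 -3.693 -2.553
endloop
endfacet
facet normal -0.260 0.813 -0.521
outer loop
vertex -2.997 -3.678 -2.841
vertex -3.622 -3.693 -2.553
vertex -2.776 -2.743 -1.493
endloop
endfacet
facet normal -0.149 -0.917 -0.370
outer loop
vertex -3.622 -3.693 -2.553
vertex -2.984 -4.017 -2.007
vertex -3.874 -3.897 -1.945
endloop
endfacet
facet normal -0.711 0.700 -0.060
outer loop
vertex -3.622 -3.693 -2.553
vertex -3.874 -3.897 -1.945
vertex -2.776 -2.743 -1.493
endloop
endfacet
facet normal -0.149 -0.917 -0.371
outer loop
vertex -3.874 -3.897 -1.945
vertex -2.984 -4.017 -2.007
vertex -3.604 -4.172 -1.374
endloop
endfacet
facet normal -0.702 0.453 0.550
outer loop
vertex -3.874 -3.897 -1.945
vertex -3.604 -4.172 -1.374
vertex -2.776 -2.743 -1.493
endloop
endfacet
facet normal -0.149 -0.917 -0.371
outer loop
vertex -3.604 -4.172 -1.374
vertex -2.984 -4.017 -2.007
vertex -2.971 -4.356 -1.174
endloop
endfacet
facet normal -0.237 0.216 0.947
outer loop
vertex -3.604 -4.172 -1.374
vertex -2.971 -4.356 -1.174
vertex -2.776 -2.743 -1.493
endloop
endfacet
facet normal -0.150 -0.917 -0.371
outer loop
vertex -2.971 -4.356 -1.174
vertex -2.984 -4.017 -2.007
vertex -2.346 -4.342 -1.462
endloop
endfacet
facet normal 0.413 0.128 0.902
outer loop
vertex -2.971 -4.356 -1.174
vertex -2.346 -4.342 -1.462
vertex -2.776 -2.743 -1.493
endloop
endfacet
facet normal -0.150 -0.916 -0.371
outer loop
vertex -2.346 -4.342 -1.462
vertex -2.984 -4.017 -2.007
vertex -2.094 -4.137 -2.07
endloop
endfacet
facet normal 0.865 0.241 0.440
outer loop
vertex -2.346 -4.342 -1.462
vertex -2.094 -4.137 -2.07
vertex -2.776 -2.743 -1.493
endloop
endfacet
facet normal -0.150 -0.917 -0.371
outer loop
vertex -2.094 -4.137 -2.07
vertex -2.984 -4.017 -2.007
vertex -2.364 -3.862 -2.641
endloop
endfacet
facet normal 0.856 0.489 -0.169
outer loop
vertex -2.094 -4.137 -2.07
vertex -2.364 -3.862 -2.641
vertex -2.776 -2.743 -1.493
endloop
endfacet

endsolid


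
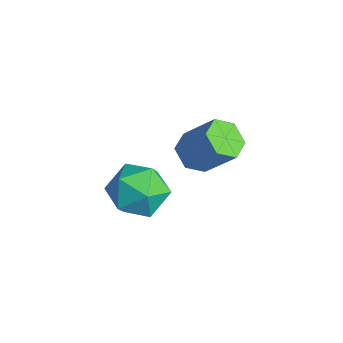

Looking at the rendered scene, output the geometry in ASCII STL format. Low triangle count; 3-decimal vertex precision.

solid 
facet normal -0.490 -0.440 -0.752
outer loop
vertex 1.295 -0.258 0.224
vertex 0.668 -0.362 0.693
vertex 0.735 0.298 0.263
endloop
endfacet
facet normal 0.507 0.557 -0.657
outer loop
vertex 1.295 -0.258 0.224
vertex 0.735 0.298 0.263
vertex 2.099 0.465 1.457
endloop
endfacet
facet normal 0.507 0.558 -0.657
outer loop
vertex 2.099 0.465 1.457
vertex 0.735 0.298 0.263
vertex 1.538 1.021 1.497
endloop
endfacet
facet normal 0.491 0.441 0.751
outer loop
vertex 2.099 0.465 1.457
vertex 1.538 1.021 1.497
vertex 1.472 0.362 1.927
endloop
endfacet
facet normal -0.491 -0.440 -0.752
outer loop
vertex 0.735 0.298 0.263
vertex 0.668 -0.362 0.693
vertex 0.108 0.194 0.733
endloop
endfacet
facet normal -0.361 0.888 -0.285
outer loop
vertex 0.735 0.298 0.263
vertex 0.108 0.194 0.733
vertex 1.538 1.021 1.497
endloop
endfacet
facet normal -0.361 0.888 -0.286
outer loop
vertex 1.538 1.021 1.497
vertex 0.108 0.194 0.733
vertex 0.911 0.917 1.966
endloop
endfacet
facet normal 0.489 0.442 0.752
outer loop
vertex 1.538 1.021 1.497
vertex 0.911 0.917 1.966
vertex 1.472 0.362 1.927
endloop
endfacet
facet normal -0.491 -0.440 -0.752
outer loop
vertex 0.108 0.194 0.733
vertex 0.668 -0.362 0.693
vertex 0.041 -0.465 1.163
endloop
endfacet
facet normal -0.868 0.330 0.371
outer loop
vertex 0.108 0.194 0.733
vertex 0.041 -0.465 1.163
vertex 0.911 0.917 1.966
endloop
endfacet
facet normal -0.868 0.330 0.372
outer loop
vertex 0.911 0.917 1.966
vertex 0.041 -0.465 1.163
vertex 0.845 0.258 2.396
endloop
endfacet
facet normal 0.489 0.442 0.752
outer loop
vertex 0.911 0.917 1.966
vertex 0.845 0.258 2.396
vertex 1.472 0.362 1.927
endloop
endfacet
facet normal -0.491 -0.441 -0.751
outer loop
vertex 0.041 -0.465 1.163
vertex 0.668 -0.362 0.693
vertex 0.602 -1.021 1.123
endloop
endfacet
facet normal -0.506 -0.558 0.657
outer loop
vertex 0.041 -0.465 1.163
vertex 0.602 -1.021 1.123
vertex 0.845 0.258 2.396
endloop
endfacet
facet normal -0.508 -0.557 0.657
outer loop
vertex 0.845 0.258 2.396
vertex 0.602 -1.021 1.123
vertex 1.405 -0.298 2.357
endloop
endfacet
facet normal 0.490 0.440 0.752
outer loop
vertex 0.845 0.258 2.396
vertex 1.405 -0.298 2.357
vertex 1.472 0.362 1.927
endloop
endfacet
facet normal -0.489 -0.442 -0.752
outer loop
vertex 0.602 -1.021 1.123
vertex 0.668 -0.362 0.693
vertex 1.229 -0.917 0.654
endloop
endfacet
facet normal 0.361 -0.888 0.285
outer loop
vertex 0.602 -1.021 1.123
vertex 1.229 -0.917 0.654
vertex 1.405 -0.298 2.357
endloop
endfacet
facet normal 0.361 -0.888 0.285
outer loop
vertex 1.405 -0.298 2.357
vertex 1.229 -0.917 0.654
vertex 2.032 -0.194 1.887
endloop
endfacet
facet normal 0.491 0.440 0.752
outer loop
vertex 1.405 -0.298 2.357
vertex 2.032 -0.194 1.887
vertex 1.472 0.362 1.927
endloop
endfacet
facet normal -0.489 -0.442 -0.752
outer loop
vertex 1.229 -0.917 0.654
vertex 0.668 -0.362 0.693
vertex 1.295 -0.258 0.224
endloop
endfacet
facet normal 0.868 -0.330 -0.372
outer loop
vertex 1.229 -0.917 0.654
vertex 1.295 -0.258 0.224
vertex 2.032 -0.194 1.887
endloop
endfacet
facet normal 0.867 -0.331 -0.372
outer loop
vertex 2.032 -0.194 1.887
vertex 1.295 -0.258 0.224
vertex 2.099 0.465 1.457
endloop
endfacet
facet normal 0.491 0.440 0.752
outer loop
vertex 2.032 -0.194 1.887
vertex 2.099 0.465 1.457
vertex 1.472 0.362 1.927
endloop
endfacet
facet normal -0.009 0.958 -0.288
outer loop
vertex 3.165 -2.702 1.513
vertex 2.626 -2.44 2.402
vertex 3.698 -2.43 2.403
endloop
endfacet
facet normal 0.572 0.623 -0.533
outer loop
vertex 3.165 -2.702 1.513
vertex 3.698 -2.43 2.403
vertex 4.038 -3.253 1.806
endloop
endfacet
facet normal 0.357 0.070 -0.931
outer loop
vertex 3.165 -2.702 1.513
vertex 4.038 -3.253 1.806
vertex 3.175 -3.772 1.436
endloop
endfacet
facet normal -0.357 0.064 -0.932
outer loop
vertex 3.165 -2.702 1.513
vertex 3.175 -3.772 1.436
vertex 2.302 -3.269 1.805
endloop
endfacet
facet normal -0.583 0.612 -0.534
outer loop
vertex 3.165 -2.702 1.513
vertex 2.302 -3.269 1.805
vertex 2.626 -2.44 2.402
endloop
endfacet
facet normal 0.931 0.365 0.027
outer loop
vertex 4.038 -3.253 1.806
vertex 3.698 -2.43 2.403
vertex 4.038 -3.331 2.875
endloop
endfacet
facet normal -0.009 0.906 0.423
outer loop
vertex 3.698 -2.43 2.403
vertex 2.626 -2.44 2.402
vertex 3.165 -2.828 3.244
endloop
endfacet
facet normal -0.937 0.348 0.025
outer loop
vertex 2.626 -2.44 2.402
vertex 2.302 -3.269 1.805
vertex 2.302 -3.347 2.874
endloop
endfacet
facet normal -0.572 -0.540 -0.618
outer loop
vertex 2.302 -3.269 1.805
vertex 3.175 -3.772 1.436
vertex 2.642 -4.17 2.277
endloop
endfacet
facet normal 0.583 -0.529 -0.617
outer loop
vertex 3.175 -3.772 1.436
vertex 4.038 -3.253 1.806
vertex 3.714 -4.16 2.278
endloop
endfacet
facet normal 0.357 -0.064 0.932
outer loop
vertex 3.175 -3.898 3.167
vertex 4.038 -3.331 2.875
vertex 3.165 -2.828 3.244
endloop
endfacet
facet normal -0.357 -0.070 0.931
outer loop
vertex 3.175 -3.898 3.167
vertex 3.165 -2.828 3.244
vertex 2.302 -3.347 2.874
endloop
endfacet
facet normal -0.572 -0.623 0.533
outer loop
vertex 3.175 -3.898 3.167
vertex 2.302 -3.347 2.874
vertex 2.642 -4.17 2.277
endloop
endfacet
facet normal 0.009 -0.958 0.288
outer loop
vertex 3.175 -3.898 3.167
vertex 2.642 -4.17 2.277
vertex 3.714 -4.16 2.278
endloop
endfacet
facet normal 0.583 -0.612 0.534
outer loop
vertex 3.175 -3.898 3.167
vertex 3.714 -4.16 2.278
vertex 4.038 -3.331 2.875
endloop
endfacet
facet normal 0.572 0.540 0.618
outer loop
vertex 3.165 -2.828 3.244
vertex 4.038 -3.331 2.875
vertex 3.698 -2.43 2.403
endloop
endfacet
facet normal -0.583 0.529 0.617
outer loop
vertex 2.302 -3.347 2.874
vertex 3.165 -2.828 3.244
vertex 2.626 -2.44 2.402
endloop
endfacet
facet normal -0.931 -0.365 -0.027
outer loop
vertex 2.642 -4.17 2.277
vertex 2.302 -3.347 2.874
vertex 2.302 -3.269 1.805
endloop
endfacet
facet normal 0.009 -0.906 -0.423
outer loop
vertex 3.714 -4.16 2.278
vertex 2.642 -4.17 2.277
vertex 3.175 -3.772 1.436
endloop
endfacet
facet normal 0.937 -0.348 -0.025
outer loop
vertex 4.038 -3.331 2.875
vertex 3.714 -4.16 2.278
vertex 4.038 -3.253 1.806
endloop
endfacet

endsolid


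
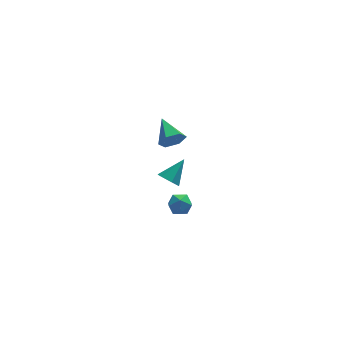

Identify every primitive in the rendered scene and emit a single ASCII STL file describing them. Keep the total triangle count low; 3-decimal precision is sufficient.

solid 
facet normal -0.217 0.840 -0.498
outer loop
vertex 0.914 -2.784 1.194
vertex 0.383 -2.684 1.594
vertex 0.982 -2.43 1.762
endloop
endfacet
facet normal 0.486 0.714 -0.503
outer loop
vertex 0.914 -2.784 1.194
vertex 0.982 -2.43 1.762
vertex 1.454 -2.876 1.585
endloop
endfacet
facet normal 0.593 0.074 -0.802
outer loop
vertex 0.914 -2.784 1.194
vertex 1.454 -2.876 1.585
vertex 1.146 -3.406 1.308
endloop
endfacet
facet normal -0.043 -0.195 -0.980
outer loop
vertex 0.914 -2.784 1.194
vertex 1.146 -3.406 1.308
vertex 0.484 -3.287 1.313
endloop
endfacet
facet normal -0.544 0.278 -0.792
outer loop
vertex 0.914 -2.784 1.194
vertex 0.484 -3.287 1.313
vertex 0.383 -2.684 1.594
endloop
endfacet
facet normal 0.710 0.683 0.173
outer loop
vertex 1.454 -2.876 1.585
vertex 0.982 -2.43 1.762
vertex 1.256 -2.833 2.227
endloop
endfacet
facet normal -0.427 0.886 0.183
outer loop
vertex 0.982 -2.43 1.762
vertex 0.383 -2.684 1.594
vertex 0.594 -2.714 2.232
endloop
endfacet
facet normal -0.956 -0.023 -0.293
outer loop
vertex 0.383 -2.684 1.594
vertex 0.484 -3.287 1.313
vertex 0.286 -3.244 1.955
endloop
endfacet
facet normal -0.146 -0.789 -0.597
outer loop
vertex 0.484 -3.287 1.313
vertex 1.146 -3.406 1.308
vertex 0.758 -3.69 1.778
endloop
endfacet
facet normal 0.884 -0.352 -0.309
outer loop
vertex 1.146 -3.406 1.308
vertex 1.454 -2.876 1.585
vertex 1.357 -3.436 1.946
endloop
endfacet
facet normal 0.043 0.195 0.980
outer loop
vertex 0.826 -3.336 2.346
vertex 1.256 -2.833 2.227
vertex 0.594 -2.714 2.232
endloop
endfacet
facet normal -0.593 -0.074 0.802
outer loop
vertex 0.826 -3.336 2.346
vertex 0.594 -2.714 2.232
vertex 0.286 -3.244 1.955
endloop
endfacet
facet normal -0.486 -0.714 0.503
outer loop
vertex 0.826 -3.336 2.346
vertex 0.286 -3.244 1.955
vertex 0.758 -3.69 1.778
endloop
endfacet
facet normal 0.217 -0.840 0.498
outer loop
vertex 0.826 -3.336 2.346
vertex 0.758 -3.69 1.778
vertex 1.357 -3.436 1.946
endloop
endfacet
facet normal 0.544 -0.278 0.792
outer loop
vertex 0.826 -3.336 2.346
vertex 1.357 -3.436 1.946
vertex 1.256 -2.833 2.227
endloop
endfacet
facet normal 0.146 0.789 0.597
outer loop
vertex 0.594 -2.714 2.232
vertex 1.256 -2.833 2.227
vertex 0.982 -2.43 1.762
endloop
endfacet
facet normal -0.884 0.352 0.309
outer loop
vertex 0.286 -3.244 1.955
vertex 0.594 -2.714 2.232
vertex 0.383 -2.684 1.594
endloop
endfacet
facet normal -0.710 -0.683 -0.173
outer loop
vertex 0.758 -3.69 1.778
vertex 0.286 -3.244 1.955
vertex 0.484 -3.287 1.313
endloop
endfacet
facet normal 0.427 -0.886 -0.183
outer loop
vertex 1.357 -3.436 1.946
vertex 0.758 -3.69 1.778
vertex 1.146 -3.406 1.308
endloop
endfacet
facet normal 0.956 0.023 0.293
outer loop
vertex 1.256 -2.833 2.227
vertex 1.357 -3.436 1.946
vertex 1.454 -2.876 1.585
endloop
endfacet
facet normal 0.157 -0.924 -0.350
outer loop
vertex 2.209 3.357 0.448
vertex 1.804 3.07 1.024
vertex 1.46 3.258 0.373
endloop
endfacet
facet normal -0.018 0.688 -0.726
outer loop
vertex 2.209 3.357 0.448
vertex 1.46 3.258 0.373
vertex 1.556 4.53 1.576
endloop
endfacet
facet normal 0.158 -0.923 -0.350
outer loop
vertex 1.46 3.258 0.373
vertex 1.804 3.07 1.024
vertex 1.055 2.971 0.948
endloop
endfacet
facet normal -0.828 0.417 -0.375
outer loop
vertex 1.46 3.258 0.373
vertex 1.055 2.971 0.948
vertex 1.556 4.53 1.576
endloop
endfacet
facet normal 0.157 -0.924 -0.349
outer loop
vertex 1.055 2.971 0.948
vertex 1.804 3.07 1.024
vertex 1.399 2.784 1.599
endloop
endfacet
facet normal -0.871 0.085 0.484
outer loop
vertex 1.055 2.971 0.948
vertex 1.399 2.784 1.599
vertex 1.556 4.53 1.576
endloop
endfacet
facet normal 0.157 -0.924 -0.349
outer loop
vertex 1.399 2.784 1.599
vertex 1.804 3.07 1.024
vertex 2.149 2.883 1.675
endloop
endfacet
facet normal -0.104 0.022 0.994
outer loop
vertex 1.399 2.784 1.599
vertex 2.149 2.883 1.675
vertex 1.556 4.53 1.576
endloop
endfacet
facet normal 0.157 -0.924 -0.349
outer loop
vertex 2.149 2.883 1.675
vertex 1.804 3.07 1.024
vertex 2.554 3.169 1.099
endloop
endfacet
facet normal 0.707 0.293 0.643
outer loop
vertex 2.149 2.883 1.675
vertex 2.554 3.169 1.099
vertex 1.556 4.53 1.576
endloop
endfacet
facet normal 0.157 -0.924 -0.350
outer loop
vertex 2.554 3.169 1.099
vertex 1.804 3.07 1.024
vertex 2.209 3.357 0.448
endloop
endfacet
facet normal 0.750 0.626 -0.217
outer loop
vertex 2.554 3.169 1.099
vertex 2.209 3.357 0.448
vertex 1.556 4.53 1.576
endloop
endfacet
facet normal -0.647 -0.449 -0.617
outer loop
vertex 1.306 0.036 0.369
vertex 0.925 -0.084 0.856
vertex 0.862 0.453 0.531
endloop
endfacet
facet normal 0.503 0.721 -0.477
outer loop
vertex 1.306 0.036 0.369
vertex 0.862 0.453 0.531
vertex 1.855 0.564 1.744
endloop
endfacet
facet normal -0.646 -0.449 -0.617
outer loop
vertex 0.862 0.453 0.531
vertex 0.925 -0.084 0.856
vertex 0.481 0.332 1.018
endloop
endfacet
facet normal -0.207 0.975 0.080
outer loop
vertex 0.862 0.453 0.531
vertex 0.481 0.332 1.018
vertex 1.855 0.564 1.744
endloop
endfacet
facet normal -0.646 -0.448 -0.618
outer loop
vertex 0.481 0.332 1.018
vertex 0.925 -0.084 0.856
vertex 0.543 -0.204 1.342
endloop
endfacet
facet normal -0.479 0.413 0.775
outer loop
vertex 0.481 0.332 1.018
vertex 0.543 -0.204 1.342
vertex 1.855 0.564 1.744
endloop
endfacet
facet normal -0.645 -0.449 -0.618
outer loop
vertex 0.543 -0.204 1.342
vertex 0.925 -0.084 0.856
vertex 0.988 -0.62 1.18
endloop
endfacet
facet normal -0.044 -0.403 0.914
outer loop
vertex 0.543 -0.204 1.342
vertex 0.988 -0.62 1.18
vertex 1.855 0.564 1.744
endloop
endfacet
facet normal -0.646 -0.449 -0.617
outer loop
vertex 0.988 -0.62 1.18
vertex 0.925 -0.084 0.856
vertex 1.369 -0.5 0.694
endloop
endfacet
facet normal 0.664 -0.657 0.358
outer loop
vertex 0.988 -0.62 1.18
vertex 1.369 -0.5 0.694
vertex 1.855 0.564 1.744
endloop
endfacet
facet normal -0.646 -0.450 -0.616
outer loop
vertex 1.369 -0.5 0.694
vertex 0.925 -0.084 0.856
vertex 1.306 0.036 0.369
endloop
endfacet
facet normal 0.937 -0.095 -0.338
outer loop
vertex 1.369 -0.5 0.694
vertex 1.306 0.036 0.369
vertex 1.855 0.564 1.744
endloop
endfacet

endsolid


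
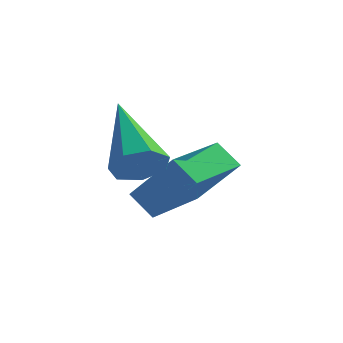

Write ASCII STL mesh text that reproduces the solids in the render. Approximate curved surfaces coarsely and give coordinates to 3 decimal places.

solid 
facet normal -0.599 0.206 -0.774
outer loop
vertex -1.056 0.175 -2.994
vertex -0.252 1.808 -3.182
vertex -0.494 -0.162 -3.519
endloop
endfacet
facet normal -0.439 -0.892 0.102
outer loop
vertex 0.512 -0.508 -2.218
vertex -1.056 0.175 -2.994
vertex -0.494 -0.162 -3.519
endloop
endfacet
facet normal -0.599 0.206 -0.774
outer loop
vertex -0.494 -0.162 -3.519
vertex -0.252 1.808 -3.182
vertex 0.31 1.471 -3.707
endloop
endfacet
facet normal 0.670 -0.402 -0.625
outer loop
vertex 0.31 1.471 -3.707
vertex 0.512 -0.508 -2.218
vertex -0.494 -0.162 -3.519
endloop
endfacet
facet normal -0.670 0.402 0.625
outer loop
vertex -1.056 0.175 -2.994
vertex 0.754 1.462 -1.881
vertex -0.252 1.808 -3.182
endloop
endfacet
facet normal -0.439 -0.892 0.102
outer loop
vertex -0.05 -0.171 -1.693
vertex -1.056 0.175 -2.994
vertex 0.512 -0.508 -2.218
endloop
endfacet
facet normal -0.670 0.402 0.625
outer loop
vertex -0.05 -0.171 -1.693
vertex 0.754 1.462 -1.881
vertex -1.056 0.175 -2.994
endloop
endfacet
facet normal 0.439 0.892 -0.102
outer loop
vertex -0.252 1.808 -3.182
vertex 0.754 1.462 -1.881
vertex 0.31 1.471 -3.707
endloop
endfacet
facet normal 0.670 -0.402 -0.625
outer loop
vertex 1.316 1.125 -2.406
vertex 0.512 -0.508 -2.218
vertex 0.31 1.471 -3.707
endloop
endfacet
facet normal 0.439 0.892 -0.102
outer loop
vertex 0.31 1.471 -3.707
vertex 0.754 1.462 -1.881
vertex 1.316 1.125 -2.406
endloop
endfacet
facet normal 0.599 -0.206 0.774
outer loop
vertex 1.316 1.125 -2.406
vertex -0.05 -0.171 -1.693
vertex 0.512 -0.508 -2.218
endloop
endfacet
facet normal 0.599 -0.206 0.774
outer loop
vertex 0.754 1.462 -1.881
vertex -0.05 -0.171 -1.693
vertex 1.316 1.125 -2.406
endloop
endfacet
facet normal 0.332 -0.813 -0.479
outer loop
vertex -0.316 -1.671 -0.731
vertex -0.589 -1.441 -1.31
vertex 0.035 -1.332 -1.063
endloop
endfacet
facet normal 0.614 0.127 0.779
outer loop
vertex -0.316 -1.671 -0.731
vertex 0.035 -1.332 -1.063
vertex -1.311 0.321 -0.27
endloop
endfacet
facet normal 0.332 -0.813 -0.479
outer loop
vertex 0.035 -1.332 -1.063
vertex -0.589 -1.441 -1.31
vertex -0.084 -1.075 -1.581
endloop
endfacet
facet normal 0.796 0.595 0.112
outer loop
vertex 0.035 -1.332 -1.063
vertex -0.084 -1.075 -1.581
vertex -1.311 0.321 -0.27
endloop
endfacet
facet normal 0.332 -0.813 -0.479
outer loop
vertex -0.084 -1.075 -1.581
vertex -0.589 -1.441 -1.31
vertex -0.584 -1.094 -1.895
endloop
endfacet
facet normal 0.310 0.781 -0.541
outer loop
vertex -0.084 -1.075 -1.581
vertex -0.584 -1.094 -1.895
vertex -1.311 0.321 -0.27
endloop
endfacet
facet normal 0.333 -0.812 -0.479
outer loop
vertex -0.584 -1.094 -1.895
vertex -0.589 -1.441 -1.31
vertex -1.087 -1.375 -1.768
endloop
endfacet
facet normal -0.478 0.545 -0.689
outer loop
vertex -0.584 -1.094 -1.895
vertex -1.087 -1.375 -1.768
vertex -1.311 0.321 -0.27
endloop
endfacet
facet normal 0.332 -0.813 -0.478
outer loop
vertex -1.087 -1.375 -1.768
vertex -0.589 -1.441 -1.31
vertex -1.216 -1.705 -1.297
endloop
endfacet
facet normal -0.973 0.066 -0.220
outer loop
vertex -1.087 -1.375 -1.768
vertex -1.216 -1.705 -1.297
vertex -1.311 0.321 -0.27
endloop
endfacet
facet normal 0.332 -0.812 -0.480
outer loop
vertex -1.216 -1.705 -1.297
vertex -0.589 -1.441 -1.31
vertex -0.872 -1.837 -0.836
endloop
endfacet
facet normal -0.804 -0.298 0.514
outer loop
vertex -1.216 -1.705 -1.297
vertex -0.872 -1.837 -0.836
vertex -1.311 0.321 -0.27
endloop
endfacet
facet normal 0.333 -0.812 -0.480
outer loop
vertex -0.872 -1.837 -0.836
vertex -0.589 -1.441 -1.31
vertex -0.316 -1.671 -0.731
endloop
endfacet
facet normal -0.100 -0.271 0.957
outer loop
vertex -0.872 -1.837 -0.836
vertex -0.316 -1.671 -0.731
vertex -1.311 0.321 -0.27
endloop
endfacet

endsolid


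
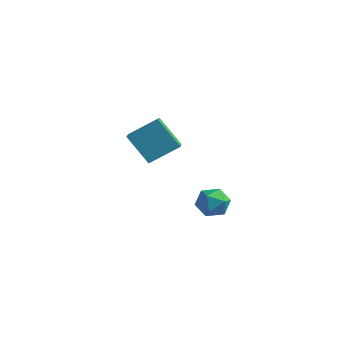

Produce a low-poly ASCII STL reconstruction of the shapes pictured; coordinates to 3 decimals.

solid 
facet normal -0.558 0.667 -0.494
outer loop
vertex -2.491 2.214 -4.694
vertex -3.372 1.748 -4.329
vertex -2.92 2.534 -3.777
endloop
endfacet
facet normal 0.068 0.951 -0.300
outer loop
vertex -2.491 2.214 -4.694
vertex -2.92 2.534 -3.777
vertex -1.867 2.432 -3.862
endloop
endfacet
facet normal 0.588 0.557 -0.587
outer loop
vertex -2.491 2.214 -4.694
vertex -1.867 2.432 -3.862
vertex -1.667 1.583 -4.468
endloop
endfacet
facet normal 0.284 0.028 -0.958
outer loop
vertex -2.491 2.214 -4.694
vertex -1.667 1.583 -4.468
vertex -2.598 1.16 -4.756
endloop
endfacet
facet normal -0.424 0.096 -0.901
outer loop
vertex -2.491 2.214 -4.694
vertex -2.598 1.16 -4.756
vertex -3.372 1.748 -4.329
endloop
endfacet
facet normal 0.121 0.904 0.410
outer loop
vertex -1.867 2.432 -3.862
vertex -2.92 2.534 -3.777
vertex -2.362 2.1 -2.984
endloop
endfacet
facet normal -0.891 0.444 0.096
outer loop
vertex -2.92 2.534 -3.777
vertex -3.372 1.748 -4.329
vertex -3.293 1.677 -3.272
endloop
endfacet
facet normal -0.674 -0.480 -0.562
outer loop
vertex -3.372 1.748 -4.329
vertex -2.598 1.16 -4.756
vertex -3.093 0.828 -3.878
endloop
endfacet
facet normal 0.471 -0.591 -0.655
outer loop
vertex -2.598 1.16 -4.756
vertex -1.667 1.583 -4.468
vertex -2.04 0.726 -3.963
endloop
endfacet
facet normal 0.963 0.265 -0.054
outer loop
vertex -1.667 1.583 -4.468
vertex -1.867 2.432 -3.862
vertex -1.588 1.512 -3.411
endloop
endfacet
facet normal -0.284 -0.028 0.958
outer loop
vertex -2.469 1.046 -3.046
vertex -2.362 2.1 -2.984
vertex -3.293 1.677 -3.272
endloop
endfacet
facet normal -0.588 -0.557 0.587
outer loop
vertex -2.469 1.046 -3.046
vertex -3.293 1.677 -3.272
vertex -3.093 0.828 -3.878
endloop
endfacet
facet normal -0.068 -0.951 0.300
outer loop
vertex -2.469 1.046 -3.046
vertex -3.093 0.828 -3.878
vertex -2.04 0.726 -3.963
endloop
endfacet
facet normal 0.558 -0.667 0.494
outer loop
vertex -2.469 1.046 -3.046
vertex -2.04 0.726 -3.963
vertex -1.588 1.512 -3.411
endloop
endfacet
facet normal 0.424 -0.096 0.901
outer loop
vertex -2.469 1.046 -3.046
vertex -1.588 1.512 -3.411
vertex -2.362 2.1 -2.984
endloop
endfacet
facet normal -0.471 0.591 0.655
outer loop
vertex -3.293 1.677 -3.272
vertex -2.362 2.1 -2.984
vertex -2.92 2.534 -3.777
endloop
endfacet
facet normal -0.963 -0.265 0.054
outer loop
vertex -3.093 0.828 -3.878
vertex -3.293 1.677 -3.272
vertex -3.372 1.748 -4.329
endloop
endfacet
facet normal -0.121 -0.904 -0.410
outer loop
vertex -2.04 0.726 -3.963
vertex -3.093 0.828 -3.878
vertex -2.598 1.16 -4.756
endloop
endfacet
facet normal 0.891 -0.444 -0.096
outer loop
vertex -1.588 1.512 -3.411
vertex -2.04 0.726 -3.963
vertex -1.667 1.583 -4.468
endloop
endfacet
facet normal 0.674 0.480 0.562
outer loop
vertex -2.362 2.1 -2.984
vertex -1.588 1.512 -3.411
vertex -1.867 2.432 -3.862
endloop
endfacet
facet normal -0.659 -0.045 0.751
outer loop
vertex -4.156 -3.608 3.042
vertex -3.111 -2.326 4.036
vertex -5.039 -2.347 2.344
endloop
endfacet
facet normal -0.542 -0.664 -0.515
outer loop
vertex -3.689 -2.254 0.804
vertex -4.156 -3.608 3.042
vertex -5.039 -2.347 2.344
endloop
endfacet
facet normal -0.659 -0.045 0.751
outer loop
vertex -5.039 -2.347 2.344
vertex -3.111 -2.326 4.036
vertex -3.994 -1.065 3.338
endloop
endfacet
facet normal -0.522 0.746 -0.413
outer loop
vertex -3.994 -1.065 3.338
vertex -3.689 -2.254 0.804
vertex -5.039 -2.347 2.344
endloop
endfacet
facet normal 0.522 -0.746 0.413
outer loop
vertex -4.156 -3.608 3.042
vertex -1.761 -2.233 2.496
vertex -3.111 -2.326 4.036
endloop
endfacet
facet normal -0.542 -0.664 -0.515
outer loop
vertex -2.806 -3.515 1.502
vertex -4.156 -3.608 3.042
vertex -3.689 -2.254 0.804
endloop
endfacet
facet normal 0.522 -0.746 0.413
outer loop
vertex -2.806 -3.515 1.502
vertex -1.761 -2.233 2.496
vertex -4.156 -3.608 3.042
endloop
endfacet
facet normal 0.542 0.664 0.515
outer loop
vertex -3.111 -2.326 4.036
vertex -1.761 -2.233 2.496
vertex -3.994 -1.065 3.338
endloop
endfacet
facet normal -0.522 0.746 -0.413
outer loop
vertex -2.644 -0.972 1.798
vertex -3.689 -2.254 0.804
vertex -3.994 -1.065 3.338
endloop
endfacet
facet normal 0.542 0.664 0.515
outer loop
vertex -3.994 -1.065 3.338
vertex -1.761 -2.233 2.496
vertex -2.644 -0.972 1.798
endloop
endfacet
facet normal 0.659 0.045 -0.751
outer loop
vertex -2.644 -0.972 1.798
vertex -2.806 -3.515 1.502
vertex -3.689 -2.254 0.804
endloop
endfacet
facet normal 0.659 0.045 -0.751
outer loop
vertex -1.761 -2.233 2.496
vertex -2.806 -3.515 1.502
vertex -2.644 -0.972 1.798
endloop
endfacet

endsolid


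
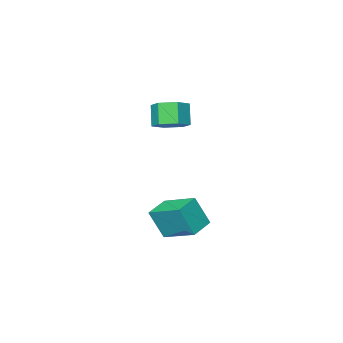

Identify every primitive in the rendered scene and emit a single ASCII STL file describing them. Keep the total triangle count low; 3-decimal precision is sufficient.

solid 
facet normal -0.929 -0.318 0.187
outer loop
vertex 2.42 2.537 -3.028
vertex 1.942 4.393 -2.245
vertex 1.899 3.095 -4.669
endloop
endfacet
facet normal 0.231 -0.896 -0.378
outer loop
vertex 3.218 3.547 -4.935
vertex 2.42 2.537 -3.028
vertex 1.899 3.095 -4.669
endloop
endfacet
facet normal -0.929 -0.319 0.187
outer loop
vertex 1.899 3.095 -4.669
vertex 1.942 4.393 -2.245
vertex 1.42 4.951 -3.887
endloop
endfacet
facet normal -0.288 0.308 -0.907
outer loop
vertex 1.42 4.951 -3.887
vertex 3.218 3.547 -4.935
vertex 1.899 3.095 -4.669
endloop
endfacet
facet normal 0.288 -0.308 0.907
outer loop
vertex 2.42 2.537 -3.028
vertex 3.261 4.845 -2.511
vertex 1.942 4.393 -2.245
endloop
endfacet
facet normal 0.231 -0.896 -0.378
outer loop
vertex 3.74 2.989 -3.293
vertex 2.42 2.537 -3.028
vertex 3.218 3.547 -4.935
endloop
endfacet
facet normal 0.288 -0.308 0.907
outer loop
vertex 3.74 2.989 -3.293
vertex 3.261 4.845 -2.511
vertex 2.42 2.537 -3.028
endloop
endfacet
facet normal -0.231 0.896 0.378
outer loop
vertex 1.942 4.393 -2.245
vertex 3.261 4.845 -2.511
vertex 1.42 4.951 -3.887
endloop
endfacet
facet normal -0.288 0.308 -0.907
outer loop
vertex 2.74 5.403 -4.152
vertex 3.218 3.547 -4.935
vertex 1.42 4.951 -3.887
endloop
endfacet
facet normal -0.231 0.896 0.378
outer loop
vertex 1.42 4.951 -3.887
vertex 3.261 4.845 -2.511
vertex 2.74 5.403 -4.152
endloop
endfacet
facet normal 0.929 0.318 -0.187
outer loop
vertex 2.74 5.403 -4.152
vertex 3.74 2.989 -3.293
vertex 3.218 3.547 -4.935
endloop
endfacet
facet normal 0.929 0.319 -0.187
outer loop
vertex 3.261 4.845 -2.511
vertex 3.74 2.989 -3.293
vertex 2.74 5.403 -4.152
endloop
endfacet
facet normal 0.280 0.427 -0.860
outer loop
vertex -0.348 -2.311 -0.191
vertex -1.098 -1.613 -0.089
vertex -0.165 -1.428 0.307
endloop
endfacet
facet normal 0.943 -0.288 0.165
outer loop
vertex -0.348 -2.311 -0.191
vertex -0.165 -1.428 0.307
vertex -0.752 -2.926 1.047
endloop
endfacet
facet normal 0.943 -0.288 0.166
outer loop
vertex -0.752 -2.926 1.047
vertex -0.165 -1.428 0.307
vertex -0.57 -2.043 1.545
endloop
endfacet
facet normal -0.281 -0.427 0.860
outer loop
vertex -0.752 -2.926 1.047
vertex -0.57 -2.043 1.545
vertex -1.502 -2.227 1.149
endloop
endfacet
facet normal 0.280 0.427 -0.860
outer loop
vertex -0.165 -1.428 0.307
vertex -1.098 -1.613 -0.089
vertex -0.915 -0.73 0.409
endloop
endfacet
facet normal 0.625 0.598 0.502
outer loop
vertex -0.165 -1.428 0.307
vertex -0.915 -0.73 0.409
vertex -0.57 -2.043 1.545
endloop
endfacet
facet normal 0.625 0.598 0.501
outer loop
vertex -0.57 -2.043 1.545
vertex -0.915 -0.73 0.409
vertex -1.32 -1.344 1.647
endloop
endfacet
facet normal -0.281 -0.427 0.860
outer loop
vertex -0.57 -2.043 1.545
vertex -1.32 -1.344 1.647
vertex -1.502 -2.227 1.149
endloop
endfacet
facet normal 0.281 0.427 -0.860
outer loop
vertex -0.915 -0.73 0.409
vertex -1.098 -1.613 -0.089
vertex -1.848 -0.914 0.013
endloop
endfacet
facet normal -0.317 0.887 0.336
outer loop
vertex -0.915 -0.73 0.409
vertex -1.848 -0.914 0.013
vertex -1.32 -1.344 1.647
endloop
endfacet
facet normal -0.319 0.886 0.336
outer loop
vertex -1.32 -1.344 1.647
vertex -1.848 -0.914 0.013
vertex -2.252 -1.529 1.251
endloop
endfacet
facet normal -0.280 -0.427 0.860
outer loop
vertex -1.32 -1.344 1.647
vertex -2.252 -1.529 1.251
vertex -1.502 -2.227 1.149
endloop
endfacet
facet normal 0.281 0.427 -0.860
outer loop
vertex -1.848 -0.914 0.013
vertex -1.098 -1.613 -0.089
vertex -2.03 -1.797 -0.485
endloop
endfacet
facet normal -0.943 0.288 -0.165
outer loop
vertex -1.848 -0.914 0.013
vertex -2.03 -1.797 -0.485
vertex -2.252 -1.529 1.251
endloop
endfacet
facet normal -0.943 0.289 -0.165
outer loop
vertex -2.252 -1.529 1.251
vertex -2.03 -1.797 -0.485
vertex -2.435 -2.412 0.753
endloop
endfacet
facet normal -0.280 -0.427 0.860
outer loop
vertex -2.252 -1.529 1.251
vertex -2.435 -2.412 0.753
vertex -1.502 -2.227 1.149
endloop
endfacet
facet normal 0.281 0.427 -0.860
outer loop
vertex -2.03 -1.797 -0.485
vertex -1.098 -1.613 -0.089
vertex -1.28 -2.496 -0.587
endloop
endfacet
facet normal -0.625 -0.598 -0.502
outer loop
vertex -2.03 -1.797 -0.485
vertex -1.28 -2.496 -0.587
vertex -2.435 -2.412 0.753
endloop
endfacet
facet normal -0.625 -0.598 -0.501
outer loop
vertex -2.435 -2.412 0.753
vertex -1.28 -2.496 -0.587
vertex -1.685 -3.11 0.651
endloop
endfacet
facet normal -0.280 -0.427 0.860
outer loop
vertex -2.435 -2.412 0.753
vertex -1.685 -3.11 0.651
vertex -1.502 -2.227 1.149
endloop
endfacet
facet normal 0.280 0.427 -0.860
outer loop
vertex -1.28 -2.496 -0.587
vertex -1.098 -1.613 -0.089
vertex -0.348 -2.311 -0.191
endloop
endfacet
facet normal 0.319 -0.887 -0.335
outer loop
vertex -1.28 -2.496 -0.587
vertex -0.348 -2.311 -0.191
vertex -1.685 -3.11 0.651
endloop
endfacet
facet normal 0.318 -0.886 -0.337
outer loop
vertex -1.685 -3.11 0.651
vertex -0.348 -2.311 -0.191
vertex -0.752 -2.926 1.047
endloop
endfacet
facet normal -0.281 -0.427 0.860
outer loop
vertex -1.685 -3.11 0.651
vertex -0.752 -2.926 1.047
vertex -1.502 -2.227 1.149
endloop
endfacet

endsolid
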